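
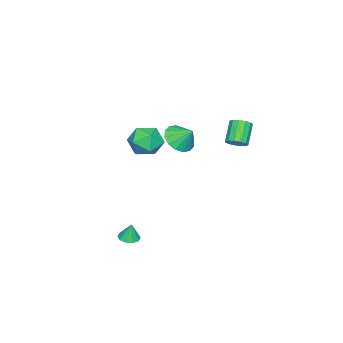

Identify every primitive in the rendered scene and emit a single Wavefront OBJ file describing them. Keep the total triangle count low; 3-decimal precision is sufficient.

v 3.664 0.482 -3.752
v 4.257 0.618 -3.794
v 3.696 0.658 -2.708
v 4.061 0.937 -3.841
v 3.713 1.082 -3.855
v 3.346 0.998 -3.829
v 3.101 0.717 -3.774
v 3.07 0.347 -3.711
v 3.266 0.028 -3.664
v 3.614 -0.117 -3.65
v 3.981 -0.033 -3.676
v 4.226 0.248 -3.731
v -0.232 0.46 1.556
v 0.431 0.007 2.314
v -0.331 -1.107 0.706
v 0.332 -1.56 1.464
v -0.694 -1.255 1.738
v -0.632 -0.287 2.263
v 0.732 -0.813 0.757
v 0.794 0.155 1.282
v 1.026 -0.78 1.82
v 0.145 -1.053 2.427
v -0.045 -0.047 0.593
v -0.926 -0.32 1.2
v 0.6 1.82 2.62
v 1.571 1.694 2.654
v 0.68 2.66 3.46
v 1.497 2.053 2.302
v 1.183 2.349 2.036
v 0.712 2.503 1.927
v 0.212 2.475 2.003
v -0.185 2.271 2.245
v -0.371 1.946 2.587
v -0.297 1.588 2.938
v 0.017 1.292 3.204
v 0.488 1.137 3.314
v 0.988 1.166 3.238
v 1.385 1.37 2.996
v -3.289 3.234 0.703
v -2.83 3.328 1.153
v -3.832 3.08 2.227
v -4.291 2.986 1.777
v -2.98 3.656 1.089
v -3.982 3.408 2.163
v -3.228 3.85 0.902
v -4.23 3.602 1.976
v -3.496 3.848 0.652
v -4.498 3.6 1.726
v -3.698 3.651 0.418
v -4.7 3.404 1.492
v -3.77 3.322 0.275
v -4.772 3.074 1.349
v -3.689 2.965 0.267
v -4.692 2.717 1.342
v -3.482 2.693 0.398
v -4.484 2.445 1.473
v -3.213 2.593 0.626
v -4.215 2.345 1.7
v -2.968 2.696 0.878
v -3.97 2.448 1.952
v -2.825 2.97 1.074
v -3.827 2.722 2.149
f 2 1 4
f 2 4 3
f 4 1 5
f 4 5 3
f 5 1 6
f 5 6 3
f 6 1 7
f 6 7 3
f 7 1 8
f 7 8 3
f 8 1 9
f 8 9 3
f 9 1 10
f 9 10 3
f 10 1 11
f 10 11 3
f 11 1 12
f 11 12 3
f 12 1 2
f 12 2 3
f 13 24 18
f 13 18 14
f 13 14 20
f 13 20 23
f 13 23 24
f 14 18 22
f 18 24 17
f 24 23 15
f 23 20 19
f 20 14 21
f 16 22 17
f 16 17 15
f 16 15 19
f 16 19 21
f 16 21 22
f 17 22 18
f 15 17 24
f 19 15 23
f 21 19 20
f 22 21 14
f 26 25 28
f 26 28 27
f 28 25 29
f 28 29 27
f 29 25 30
f 29 30 27
f 30 25 31
f 30 31 27
f 31 25 32
f 31 32 27
f 32 25 33
f 32 33 27
f 33 25 34
f 33 34 27
f 34 25 35
f 34 35 27
f 35 25 36
f 35 36 27
f 36 25 37
f 36 37 27
f 37 25 38
f 37 38 27
f 38 25 26
f 38 26 27
f 40 39 43
f 40 43 41
f 41 43 44
f 41 44 42
f 43 39 45
f 43 45 44
f 44 45 46
f 44 46 42
f 45 39 47
f 45 47 46
f 46 47 48
f 46 48 42
f 47 39 49
f 47 49 48
f 48 49 50
f 48 50 42
f 49 39 51
f 49 51 50
f 50 51 52
f 50 52 42
f 51 39 53
f 51 53 52
f 52 53 54
f 52 54 42
f 53 39 55
f 53 55 54
f 54 55 56
f 54 56 42
f 55 39 57
f 55 57 56
f 56 57 58
f 56 58 42
f 57 39 59
f 57 59 58
f 58 59 60
f 58 60 42
f 59 39 61
f 59 61 60
f 60 61 62
f 60 62 42
f 61 39 40
f 61 40 62
f 62 40 41
f 62 41 42



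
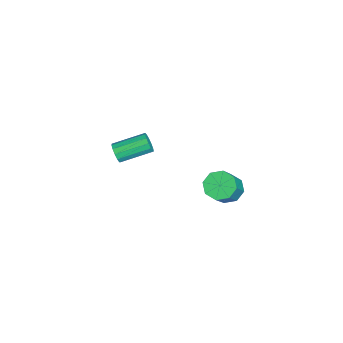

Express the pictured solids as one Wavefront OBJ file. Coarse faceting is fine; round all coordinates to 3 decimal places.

v 2.5 1.21 1.795
v 3.028 1.596 1.449
v 4.389 1.195 3.078
v 3.86 0.81 3.425
v 2.714 1.919 1.791
v 4.074 1.518 3.421
v 2.274 1.827 2.136
v 3.634 1.426 3.765
v 1.966 1.374 2.281
v 3.326 0.973 3.91
v 1.971 0.825 2.142
v 3.332 0.424 3.771
v 2.286 0.502 1.799
v 3.646 0.101 3.429
v 2.726 0.594 1.455
v 4.086 0.193 3.084
v 3.034 1.047 1.31
v 4.394 0.646 2.939
v -2.166 -3.654 -0.215
v -1.909 -3.459 -0.648
v -2.177 -1.93 -0.118
v -2.434 -2.126 0.315
v -2.202 -3.483 -0.726
v -2.47 -1.955 -0.196
v -2.484 -3.562 -0.642
v -2.752 -2.033 -0.111
v -2.664 -3.67 -0.422
v -2.933 -2.141 0.108
v -2.687 -3.773 -0.137
v -2.955 -2.244 0.394
v -2.544 -3.838 0.124
v -2.812 -2.31 0.654
v -2.281 -3.845 0.277
v -2.549 -2.317 0.807
v -1.982 -3.791 0.273
v -2.25 -2.263 0.804
v -1.741 -3.694 0.115
v -2.009 -2.166 0.646
v -1.635 -3.584 -0.148
v -1.903 -2.056 0.382
v -1.697 -3.497 -0.433
v -1.966 -1.968 0.098
f 2 1 5
f 2 5 3
f 3 5 6
f 3 6 4
f 5 1 7
f 5 7 6
f 6 7 8
f 6 8 4
f 7 1 9
f 7 9 8
f 8 9 10
f 8 10 4
f 9 1 11
f 9 11 10
f 10 11 12
f 10 12 4
f 11 1 13
f 11 13 12
f 12 13 14
f 12 14 4
f 13 1 15
f 13 15 14
f 14 15 16
f 14 16 4
f 15 1 17
f 15 17 16
f 16 17 18
f 16 18 4
f 17 1 2
f 17 2 18
f 18 2 3
f 18 3 4
f 20 19 23
f 20 23 21
f 21 23 24
f 21 24 22
f 23 19 25
f 23 25 24
f 24 25 26
f 24 26 22
f 25 19 27
f 25 27 26
f 26 27 28
f 26 28 22
f 27 19 29
f 27 29 28
f 28 29 30
f 28 30 22
f 29 19 31
f 29 31 30
f 30 31 32
f 30 32 22
f 31 19 33
f 31 33 32
f 32 33 34
f 32 34 22
f 33 19 35
f 33 35 34
f 34 35 36
f 34 36 22
f 35 19 37
f 35 37 36
f 36 37 38
f 36 38 22
f 37 19 39
f 37 39 38
f 38 39 40
f 38 40 22
f 39 19 41
f 39 41 40
f 40 41 42
f 40 42 22
f 41 19 20
f 41 20 42
f 42 20 21
f 42 21 22



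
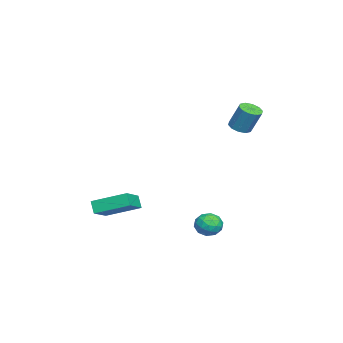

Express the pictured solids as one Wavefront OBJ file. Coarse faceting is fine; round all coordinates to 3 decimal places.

v -1.882 1.943 -2.797
v -1.14 2.131 -2.987
v -1.62 0.709 -2.993
v -0.878 0.897 -3.183
v -1.127 0.978 -2.439
v -1.289 1.74 -2.318
v -1.471 1.1 -3.662
v -1.633 1.862 -3.541
v -0.886 1.61 -3.521
v -0.674 1.534 -2.766
v -2.086 1.306 -3.214
v -1.874 1.23 -2.459
v -1.534 2.145 -2.875
v -1.226 0.695 -3.105
v -1.372 0.743 -2.668
v -0.936 0.853 -2.78
v -1.622 1.916 -2.482
v -1.186 2.026 -2.593
v -1.178 1.349 -2.271
v -1.574 0.814 -3.387
v -1.138 0.924 -3.498
v -1.824 1.987 -3.2
v -1.388 2.097 -3.312
v -1.582 1.491 -3.709
v -0.949 1.949 -3.3
v -0.794 1.224 -3.416
v -1.143 1.343 -3.697
v -1.238 1.791 -3.626
v -0.824 1.905 -2.856
v -0.67 1.18 -2.972
v -0.816 1.228 -2.534
v -0.911 1.676 -2.463
v -0.674 1.599 -3.17
v -2.09 1.66 -3.008
v -1.936 0.935 -3.124
v -1.849 1.164 -3.517
v -1.944 1.612 -3.446
v -1.966 1.616 -2.564
v -1.811 0.891 -2.68
v -1.522 1.049 -2.354
v -1.617 1.497 -2.283
v -2.086 1.241 -2.81
v -3.564 2.662 3.14
v -2.928 2.672 3.009
v -2.659 3.269 4.37
v -3.296 3.258 4.5
v -3.085 3.021 2.887
v -2.817 3.618 4.248
v -3.426 3.233 2.862
v -3.157 3.83 4.223
v -3.819 3.226 2.942
v -3.551 3.823 4.303
v -4.115 3.004 3.098
v -3.847 3.601 4.459
v -4.201 2.651 3.27
v -3.932 3.248 4.631
v -4.043 2.302 3.392
v -3.775 2.899 4.753
v -3.703 2.09 3.417
v -3.434 2.687 4.778
v -3.309 2.097 3.337
v -3.041 2.694 4.698
v -3.013 2.319 3.181
v -2.745 2.916 4.542
v -2.933 -4.372 -2.516
v -1.562 -4.688 -1.842
v -2.852 -2.478 -1.791
v -1.481 -2.794 -1.117
v -2.539 -4.126 -3.203
v -1.168 -4.442 -2.529
v -2.458 -2.232 -2.478
v -1.087 -2.548 -1.804
f 1 38 17
f 38 12 41
f 17 41 6
f 38 41 17
f 1 17 13
f 17 6 18
f 13 18 2
f 17 18 13
f 1 13 22
f 13 2 23
f 22 23 8
f 13 23 22
f 1 22 34
f 22 8 37
f 34 37 11
f 22 37 34
f 1 34 38
f 34 11 42
f 38 42 12
f 34 42 38
f 2 18 29
f 18 6 32
f 29 32 10
f 18 32 29
f 6 41 19
f 41 12 40
f 19 40 5
f 41 40 19
f 12 42 39
f 42 11 35
f 39 35 3
f 42 35 39
f 11 37 36
f 37 8 24
f 36 24 7
f 37 24 36
f 8 23 28
f 23 2 25
f 28 25 9
f 23 25 28
f 4 30 16
f 30 10 31
f 16 31 5
f 30 31 16
f 4 16 14
f 16 5 15
f 14 15 3
f 16 15 14
f 4 14 21
f 14 3 20
f 21 20 7
f 14 20 21
f 4 21 26
f 21 7 27
f 26 27 9
f 21 27 26
f 4 26 30
f 26 9 33
f 30 33 10
f 26 33 30
f 5 31 19
f 31 10 32
f 19 32 6
f 31 32 19
f 3 15 39
f 15 5 40
f 39 40 12
f 15 40 39
f 7 20 36
f 20 3 35
f 36 35 11
f 20 35 36
f 9 27 28
f 27 7 24
f 28 24 8
f 27 24 28
f 10 33 29
f 33 9 25
f 29 25 2
f 33 25 29
f 44 43 47
f 44 47 45
f 45 47 48
f 45 48 46
f 47 43 49
f 47 49 48
f 48 49 50
f 48 50 46
f 49 43 51
f 49 51 50
f 50 51 52
f 50 52 46
f 51 43 53
f 51 53 52
f 52 53 54
f 52 54 46
f 53 43 55
f 53 55 54
f 54 55 56
f 54 56 46
f 55 43 57
f 55 57 56
f 56 57 58
f 56 58 46
f 57 43 59
f 57 59 58
f 58 59 60
f 58 60 46
f 59 43 61
f 59 61 60
f 60 61 62
f 60 62 46
f 61 43 63
f 61 63 62
f 62 63 64
f 62 64 46
f 63 43 44
f 63 44 64
f 64 44 45
f 64 45 46
f 66 68 65
f 69 66 65
f 65 68 67
f 67 69 65
f 66 72 68
f 70 66 69
f 70 72 66
f 68 72 67
f 71 69 67
f 67 72 71
f 71 70 69
f 72 70 71



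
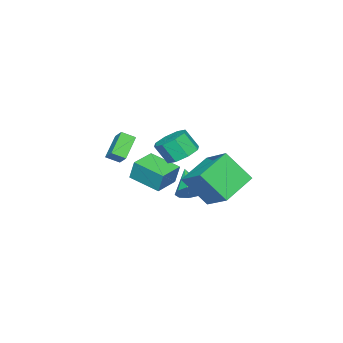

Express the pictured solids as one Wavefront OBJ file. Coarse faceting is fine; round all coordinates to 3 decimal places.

v 2.179 1.587 1.525
v 2.922 1.091 1.098
v 3.083 0.377 2.208
v 2.341 0.873 2.635
v 3.16 1.711 1.462
v 3.321 0.997 2.573
v 2.823 2.259 1.864
v 2.984 1.545 2.974
v 2.109 2.413 2.066
v 2.271 1.699 3.177
v 1.437 2.083 1.952
v 1.598 1.369 3.062
v 1.199 1.463 1.587
v 1.36 0.749 2.698
v 1.536 0.915 1.186
v 1.697 0.201 2.296
v 2.249 0.761 0.983
v 2.411 0.047 2.094
v 1.556 -1.019 -0.399
v 1.611 -0.691 0.816
v 1.673 0.8 -0.896
v 1.728 1.129 0.319
v 3.092 -1.129 -0.439
v 3.147 -0.8 0.776
v 3.209 0.691 -0.936
v 3.264 1.019 0.279
v 0.263 0.964 -2.304
v 0.973 0.566 -1.971
v -0.783 -0.024 -1.256
v 0.839 1.054 -1.645
v 0.435 1.5 -1.628
v -0.049 1.695 -1.927
v -0.388 1.548 -2.402
v -0.422 1.128 -2.832
v -0.136 0.631 -3.015
v 0.337 0.29 -2.865
v 0.775 0.264 -2.453
v 1.275 -2.842 -0.563
v 1.674 -3.511 -0.154
v -0.02 -2.998 0.448
v 0.379 -3.667 0.857
v 1.701 -2.193 0.083
v 2.1 -2.862 0.492
v 0.406 -2.349 1.094
v 0.805 -3.018 1.503
v 0.948 2.281 0.931
v 1.659 3.8 1.965
v 0.533 3.609 -0.735
v 1.244 5.127 0.299
v 2.956 1.893 0.121
v 3.667 3.411 1.155
v 2.541 3.22 -1.545
v 3.252 4.739 -0.511
f 2 1 5
f 2 5 3
f 3 5 6
f 3 6 4
f 5 1 7
f 5 7 6
f 6 7 8
f 6 8 4
f 7 1 9
f 7 9 8
f 8 9 10
f 8 10 4
f 9 1 11
f 9 11 10
f 10 11 12
f 10 12 4
f 11 1 13
f 11 13 12
f 12 13 14
f 12 14 4
f 13 1 15
f 13 15 14
f 14 15 16
f 14 16 4
f 15 1 17
f 15 17 16
f 16 17 18
f 16 18 4
f 17 1 2
f 17 2 18
f 18 2 3
f 18 3 4
f 20 22 19
f 23 20 19
f 19 22 21
f 21 23 19
f 20 26 22
f 24 20 23
f 24 26 20
f 22 26 21
f 25 23 21
f 21 26 25
f 25 24 23
f 26 24 25
f 28 27 30
f 28 30 29
f 30 27 31
f 30 31 29
f 31 27 32
f 31 32 29
f 32 27 33
f 32 33 29
f 33 27 34
f 33 34 29
f 34 27 35
f 34 35 29
f 35 27 36
f 35 36 29
f 36 27 37
f 36 37 29
f 37 27 28
f 37 28 29
f 39 41 38
f 42 39 38
f 38 41 40
f 40 42 38
f 39 45 41
f 43 39 42
f 43 45 39
f 41 45 40
f 44 42 40
f 40 45 44
f 44 43 42
f 45 43 44
f 47 49 46
f 50 47 46
f 46 49 48
f 48 50 46
f 47 53 49
f 51 47 50
f 51 53 47
f 49 53 48
f 52 50 48
f 48 53 52
f 52 51 50
f 53 51 52



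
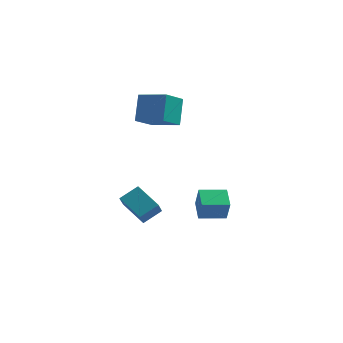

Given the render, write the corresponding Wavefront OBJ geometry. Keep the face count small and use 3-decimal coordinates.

v 0.161 -2.781 -3.155
v 0.231 -3.803 -2.046
v -1.404 -1.869 -2.217
v -1.334 -2.891 -1.108
v 1.114 -1.909 -2.412
v 1.184 -2.931 -1.303
v -0.451 -0.997 -1.474
v -0.381 -2.019 -0.365
v -1.041 3.543 2.282
v -1.711 1.959 3.341
v -1.165 4.772 4.041
v -1.835 3.188 5.101
v 0.955 3.032 2.779
v 0.285 1.448 3.839
v 0.831 4.261 4.539
v 0.161 2.677 5.598
v 2.574 1.556 -4.817
v 2.917 1.084 -3.263
v 2.012 2.961 -4.267
v 2.355 2.489 -2.713
v 4.265 2.291 -4.967
v 4.608 1.819 -3.413
v 3.703 3.696 -4.417
v 4.046 3.224 -2.863
f 2 4 1
f 5 2 1
f 1 4 3
f 3 5 1
f 2 8 4
f 6 2 5
f 6 8 2
f 4 8 3
f 7 5 3
f 3 8 7
f 7 6 5
f 8 6 7
f 10 12 9
f 13 10 9
f 9 12 11
f 11 13 9
f 10 16 12
f 14 10 13
f 14 16 10
f 12 16 11
f 15 13 11
f 11 16 15
f 15 14 13
f 16 14 15
f 18 20 17
f 21 18 17
f 17 20 19
f 19 21 17
f 18 24 20
f 22 18 21
f 22 24 18
f 20 24 19
f 23 21 19
f 19 24 23
f 23 22 21
f 24 22 23



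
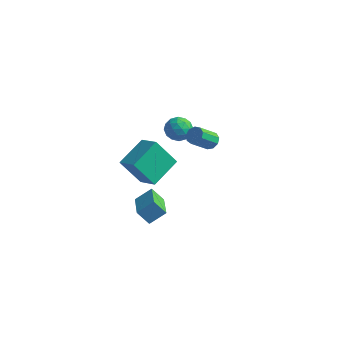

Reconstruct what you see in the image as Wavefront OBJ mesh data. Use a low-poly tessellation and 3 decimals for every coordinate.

v -1.772 -2.241 -4.183
v -1.167 -1.548 -3.493
v -1.152 -2 -4.969
v -0.547 -1.307 -4.28
v -0.613 -3.713 -3.72
v -0.008 -3.02 -3.031
v 0.007 -3.472 -4.507
v 0.612 -2.779 -3.817
v -0.867 -3.585 -0.045
v -0.675 -1.815 0.726
v -2.034 -3.211 -0.612
v -1.841 -1.441 0.158
v 0.061 -3.019 -1.578
v 0.254 -1.249 -0.808
v -1.105 -2.645 -2.146
v -0.913 -0.875 -1.375
v 0.149 -0.151 1.524
v 0.644 -0.573 2.006
v -0.384 -1.267 1.094
v 0.111 -1.689 1.576
v -0.479 -1.238 1.897
v -0.15 -0.548 2.163
v 0.41 -1.292 0.937
v 0.739 -0.602 1.203
v 0.805 -1.278 1.643
v 0.256 -1.244 2.237
v 0.004 -0.596 0.863
v -0.545 -0.562 1.457
v 0.443 -0.264 1.803
v -0.183 -1.576 1.297
v -0.53 -1.311 1.486
v -0.239 -1.559 1.769
v -0.023 -0.249 1.895
v 0.268 -0.497 2.178
v -0.393 -0.888 2.115
v -0.008 -1.343 0.922
v 0.283 -1.591 1.205
v 0.499 -0.281 1.331
v 0.79 -0.529 1.614
v 0.653 -0.952 0.985
v 0.829 -0.926 1.873
v 0.516 -1.583 1.62
v 0.691 -1.349 1.244
v 0.885 -0.944 1.401
v 0.506 -0.907 2.222
v 0.193 -1.563 1.969
v -0.154 -1.298 2.158
v 0.039 -0.892 2.314
v 0.601 -1.321 2.009
v 0.067 -0.277 1.131
v -0.246 -0.933 0.878
v 0.221 -0.948 0.786
v 0.414 -0.542 0.942
v -0.256 -0.257 1.48
v -0.569 -0.914 1.227
v -0.625 -0.896 1.699
v -0.431 -0.491 1.856
v -0.341 -0.519 1.091
v 2.823 -2.011 2.474
v 3.246 -1.885 2.801
v 2.861 -2.803 3.653
v 2.437 -2.929 3.326
v 2.947 -1.676 2.891
v 2.562 -2.593 3.744
v 2.59 -1.623 2.787
v 2.205 -2.541 3.639
v 2.341 -1.752 2.535
v 1.956 -2.67 3.387
v 2.318 -2.003 2.255
v 1.933 -2.92 3.108
v 2.531 -2.257 2.078
v 2.146 -3.174 2.93
v 2.88 -2.396 2.085
v 2.495 -3.314 2.938
v 3.202 -2.356 2.275
v 2.817 -3.273 3.127
v 3.347 -2.154 2.558
v 2.962 -3.071 3.41
f 2 4 1
f 5 2 1
f 1 4 3
f 3 5 1
f 2 8 4
f 6 2 5
f 6 8 2
f 4 8 3
f 7 5 3
f 3 8 7
f 7 6 5
f 8 6 7
f 10 12 9
f 13 10 9
f 9 12 11
f 11 13 9
f 10 16 12
f 14 10 13
f 14 16 10
f 12 16 11
f 15 13 11
f 11 16 15
f 15 14 13
f 16 14 15
f 17 54 33
f 54 28 57
f 33 57 22
f 54 57 33
f 17 33 29
f 33 22 34
f 29 34 18
f 33 34 29
f 17 29 38
f 29 18 39
f 38 39 24
f 29 39 38
f 17 38 50
f 38 24 53
f 50 53 27
f 38 53 50
f 17 50 54
f 50 27 58
f 54 58 28
f 50 58 54
f 18 34 45
f 34 22 48
f 45 48 26
f 34 48 45
f 22 57 35
f 57 28 56
f 35 56 21
f 57 56 35
f 28 58 55
f 58 27 51
f 55 51 19
f 58 51 55
f 27 53 52
f 53 24 40
f 52 40 23
f 53 40 52
f 24 39 44
f 39 18 41
f 44 41 25
f 39 41 44
f 20 46 32
f 46 26 47
f 32 47 21
f 46 47 32
f 20 32 30
f 32 21 31
f 30 31 19
f 32 31 30
f 20 30 37
f 30 19 36
f 37 36 23
f 30 36 37
f 20 37 42
f 37 23 43
f 42 43 25
f 37 43 42
f 20 42 46
f 42 25 49
f 46 49 26
f 42 49 46
f 21 47 35
f 47 26 48
f 35 48 22
f 47 48 35
f 19 31 55
f 31 21 56
f 55 56 28
f 31 56 55
f 23 36 52
f 36 19 51
f 52 51 27
f 36 51 52
f 25 43 44
f 43 23 40
f 44 40 24
f 43 40 44
f 26 49 45
f 49 25 41
f 45 41 18
f 49 41 45
f 60 59 63
f 60 63 61
f 61 63 64
f 61 64 62
f 63 59 65
f 63 65 64
f 64 65 66
f 64 66 62
f 65 59 67
f 65 67 66
f 66 67 68
f 66 68 62
f 67 59 69
f 67 69 68
f 68 69 70
f 68 70 62
f 69 59 71
f 69 71 70
f 70 71 72
f 70 72 62
f 71 59 73
f 71 73 72
f 72 73 74
f 72 74 62
f 73 59 75
f 73 75 74
f 74 75 76
f 74 76 62
f 75 59 77
f 75 77 76
f 76 77 78
f 76 78 62
f 77 59 60
f 77 60 78
f 78 60 61
f 78 61 62



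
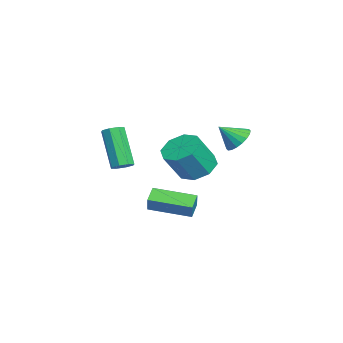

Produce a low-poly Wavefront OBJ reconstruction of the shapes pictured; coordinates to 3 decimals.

v 1.19 2.846 0.846
v 1.508 2.378 0.31
v 1.27 1.954 1.674
v 1.785 2.533 0.451
v 1.944 2.75 0.67
v 1.954 2.986 0.924
v 1.812 3.195 1.163
v 1.548 3.335 1.339
v 1.212 3.378 1.417
v 0.873 3.315 1.382
v 0.596 3.16 1.242
v 0.437 2.943 1.022
v 0.427 2.707 0.768
v 0.568 2.498 0.53
v 0.833 2.358 0.354
v 1.169 2.315 0.275
v -1.576 0.48 -1.81
v -0.623 0.407 -1.518
v -1.844 0.84 -0.85
v -0.785 1.092 -1.819
v -1.411 1.418 -2.116
v -2.134 1.195 -2.233
v -2.53 0.553 -2.103
v -2.367 -0.132 -1.801
v -1.741 -0.458 -1.505
v -1.019 -0.234 -1.387
v 1.341 -1.221 -3.434
v 0.586 -0.993 -2.999
v 1.782 0.781 -3.719
v 1.028 1.01 -3.285
v 1.792 -1.21 -2.655
v 1.038 -0.981 -2.221
v 2.234 0.793 -2.941
v 1.479 1.021 -2.506
v 3.538 1.01 0.118
v 4.371 1.499 0.036
v 4.956 0.739 1.44
v 4.122 0.25 1.522
v 3.867 1.863 0.442
v 4.452 1.103 1.846
v 3.17 1.726 0.659
v 3.755 0.967 2.063
v 2.688 1.17 0.559
v 3.273 0.411 1.963
v 2.704 0.521 0.2
v 3.289 -0.239 1.604
v 3.208 0.157 -0.206
v 3.793 -0.603 1.198
v 3.905 0.293 -0.423
v 4.49 -0.466 0.981
v 4.387 0.849 -0.323
v 4.972 0.09 1.081
v 2.638 -2.271 -0.22
v 3.104 -2.403 0.02
v 2.027 -2.86 1.86
v 1.562 -2.729 1.62
v 3.011 -2.003 0.065
v 1.934 -2.46 1.904
v 2.699 -1.76 -0.057
v 1.623 -2.217 1.783
v 2.352 -1.817 -0.274
v 1.276 -2.274 1.565
v 2.173 -2.14 -0.46
v 1.096 -2.597 1.38
v 2.266 -2.54 -0.504
v 1.189 -2.997 1.335
v 2.577 -2.783 -0.383
v 1.501 -3.24 1.457
v 2.924 -2.726 -0.165
v 1.848 -3.183 1.674
f 2 1 4
f 2 4 3
f 4 1 5
f 4 5 3
f 5 1 6
f 5 6 3
f 6 1 7
f 6 7 3
f 7 1 8
f 7 8 3
f 8 1 9
f 8 9 3
f 9 1 10
f 9 10 3
f 10 1 11
f 10 11 3
f 11 1 12
f 11 12 3
f 12 1 13
f 12 13 3
f 13 1 14
f 13 14 3
f 14 1 15
f 14 15 3
f 15 1 16
f 15 16 3
f 16 1 2
f 16 2 3
f 18 17 20
f 18 20 19
f 20 17 21
f 20 21 19
f 21 17 22
f 21 22 19
f 22 17 23
f 22 23 19
f 23 17 24
f 23 24 19
f 24 17 25
f 24 25 19
f 25 17 26
f 25 26 19
f 26 17 18
f 26 18 19
f 28 30 27
f 31 28 27
f 27 30 29
f 29 31 27
f 28 34 30
f 32 28 31
f 32 34 28
f 30 34 29
f 33 31 29
f 29 34 33
f 33 32 31
f 34 32 33
f 36 35 39
f 36 39 37
f 37 39 40
f 37 40 38
f 39 35 41
f 39 41 40
f 40 41 42
f 40 42 38
f 41 35 43
f 41 43 42
f 42 43 44
f 42 44 38
f 43 35 45
f 43 45 44
f 44 45 46
f 44 46 38
f 45 35 47
f 45 47 46
f 46 47 48
f 46 48 38
f 47 35 49
f 47 49 48
f 48 49 50
f 48 50 38
f 49 35 51
f 49 51 50
f 50 51 52
f 50 52 38
f 51 35 36
f 51 36 52
f 52 36 37
f 52 37 38
f 54 53 57
f 54 57 55
f 55 57 58
f 55 58 56
f 57 53 59
f 57 59 58
f 58 59 60
f 58 60 56
f 59 53 61
f 59 61 60
f 60 61 62
f 60 62 56
f 61 53 63
f 61 63 62
f 62 63 64
f 62 64 56
f 63 53 65
f 63 65 64
f 64 65 66
f 64 66 56
f 65 53 67
f 65 67 66
f 66 67 68
f 66 68 56
f 67 53 69
f 67 69 68
f 68 69 70
f 68 70 56
f 69 53 54
f 69 54 70
f 70 54 55
f 70 55 56



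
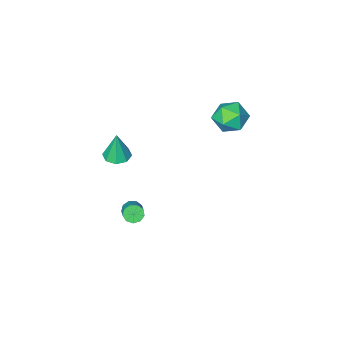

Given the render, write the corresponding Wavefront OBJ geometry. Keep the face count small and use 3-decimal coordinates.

v 2.815 1.363 -3.692
v 2.996 1.614 -4.147
v 3.406 2.448 -3.523
v 3.225 2.197 -3.068
v 2.646 1.727 -4.068
v 3.056 2.561 -3.444
v 2.375 1.67 -3.814
v 2.785 2.504 -3.189
v 2.31 1.469 -3.502
v 2.72 2.304 -2.878
v 2.481 1.218 -3.28
v 2.891 2.053 -2.655
v 2.808 1.035 -3.25
v 3.218 1.87 -2.626
v 3.139 1.006 -3.427
v 3.549 1.84 -2.803
v 3.318 1.143 -3.729
v 3.728 1.977 -3.104
v 3.261 1.383 -4.013
v 3.672 2.217 -3.388
v 3.77 1.66 1.636
v 4.48 1.78 1.614
v 3.81 1.72 3.264
v 4.187 2.247 1.604
v 3.65 2.37 1.613
v 3.183 2.077 1.635
v 3.061 1.541 1.657
v 3.353 1.074 1.667
v 3.891 0.951 1.659
v 4.357 1.243 1.637
v -2.082 3.502 2.425
v -1.657 4.238 2.949
v -1.663 2.442 3.571
v -1.238 3.178 4.095
v -2.231 3.147 3.994
v -2.49 3.802 3.286
v -0.83 2.878 3.234
v -1.089 3.533 2.526
v -0.883 3.852 3.449
v -1.748 4.018 3.919
v -1.572 2.662 2.601
v -2.437 2.828 3.071
f 2 1 5
f 2 5 3
f 3 5 6
f 3 6 4
f 5 1 7
f 5 7 6
f 6 7 8
f 6 8 4
f 7 1 9
f 7 9 8
f 8 9 10
f 8 10 4
f 9 1 11
f 9 11 10
f 10 11 12
f 10 12 4
f 11 1 13
f 11 13 12
f 12 13 14
f 12 14 4
f 13 1 15
f 13 15 14
f 14 15 16
f 14 16 4
f 15 1 17
f 15 17 16
f 16 17 18
f 16 18 4
f 17 1 19
f 17 19 18
f 18 19 20
f 18 20 4
f 19 1 2
f 19 2 20
f 20 2 3
f 20 3 4
f 22 21 24
f 22 24 23
f 24 21 25
f 24 25 23
f 25 21 26
f 25 26 23
f 26 21 27
f 26 27 23
f 27 21 28
f 27 28 23
f 28 21 29
f 28 29 23
f 29 21 30
f 29 30 23
f 30 21 22
f 30 22 23
f 31 42 36
f 31 36 32
f 31 32 38
f 31 38 41
f 31 41 42
f 32 36 40
f 36 42 35
f 42 41 33
f 41 38 37
f 38 32 39
f 34 40 35
f 34 35 33
f 34 33 37
f 34 37 39
f 34 39 40
f 35 40 36
f 33 35 42
f 37 33 41
f 39 37 38
f 40 39 32



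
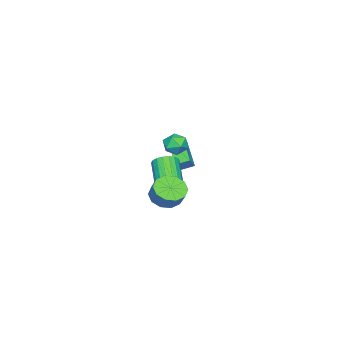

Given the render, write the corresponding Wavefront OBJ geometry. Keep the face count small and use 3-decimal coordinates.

v -0.377 2.309 1.668
v 0.135 2.659 2.172
v 0.605 1.681 1.108
v 1.117 2.031 1.612
v 0.598 1.487 1.883
v -0.009 1.875 2.229
v 0.749 2.465 1.051
v 0.142 2.853 1.397
v 0.831 2.755 1.791
v 0.737 2.151 2.305
v 0.003 2.189 0.975
v -0.091 1.585 1.489
v 0.367 1.808 -1.964
v 0.636 2.193 -1.328
v -0.759 1.077 -0.061
v -1.027 0.692 -0.696
v 0.372 2.398 -1.438
v -1.022 1.282 -0.171
v 0.107 2.486 -1.652
v -1.287 1.37 -0.385
v -0.106 2.44 -1.928
v -1.5 1.323 -0.661
v -0.225 2.268 -2.211
v -1.62 1.152 -0.944
v -0.228 2.006 -2.444
v -1.622 0.889 -1.177
v -0.112 1.704 -2.583
v -1.507 0.588 -1.316
v 0.099 1.423 -2.599
v -1.296 0.307 -1.332
v 0.362 1.218 -2.489
v -1.032 0.102 -1.222
v 0.627 1.13 -2.275
v -0.767 0.014 -1.008
v 0.84 1.177 -1.999
v -0.554 0.06 -0.732
v 0.96 1.348 -1.716
v -0.435 0.232 -0.449
v 0.962 1.611 -1.483
v -0.432 0.494 -0.216
v 0.847 1.912 -1.344
v -0.548 0.796 -0.077
v -3.861 -0.468 -0.968
v -3.338 -0.479 -0.312
v -4.271 0.246 -0.63
v -3.747 0.236 0.026
v -2.533 0.784 -2.006
v -2.009 0.774 -1.35
v -2.942 1.499 -1.668
v -2.419 1.488 -1.012
v 3.661 3.452 -0.483
v 4.533 3.11 -0.641
v 4.892 3.627 0.225
v 4.019 3.968 0.383
v 4.484 3.621 -0.925
v 4.843 4.138 -0.06
v 4.12 4.068 -1.041
v 4.479 4.584 -0.176
v 3.581 4.278 -0.944
v 3.94 4.795 -0.078
v 3.072 4.174 -0.67
v 3.431 4.69 0.195
v 2.788 3.793 -0.325
v 3.147 4.31 0.541
v 2.837 3.282 -0.04
v 3.196 3.799 0.825
v 3.201 2.836 0.076
v 3.56 3.352 0.941
v 3.74 2.625 -0.022
v 4.099 3.142 0.844
v 4.249 2.73 -0.295
v 4.608 3.246 0.57
f 1 12 6
f 1 6 2
f 1 2 8
f 1 8 11
f 1 11 12
f 2 6 10
f 6 12 5
f 12 11 3
f 11 8 7
f 8 2 9
f 4 10 5
f 4 5 3
f 4 3 7
f 4 7 9
f 4 9 10
f 5 10 6
f 3 5 12
f 7 3 11
f 9 7 8
f 10 9 2
f 14 13 17
f 14 17 15
f 15 17 18
f 15 18 16
f 17 13 19
f 17 19 18
f 18 19 20
f 18 20 16
f 19 13 21
f 19 21 20
f 20 21 22
f 20 22 16
f 21 13 23
f 21 23 22
f 22 23 24
f 22 24 16
f 23 13 25
f 23 25 24
f 24 25 26
f 24 26 16
f 25 13 27
f 25 27 26
f 26 27 28
f 26 28 16
f 27 13 29
f 27 29 28
f 28 29 30
f 28 30 16
f 29 13 31
f 29 31 30
f 30 31 32
f 30 32 16
f 31 13 33
f 31 33 32
f 32 33 34
f 32 34 16
f 33 13 35
f 33 35 34
f 34 35 36
f 34 36 16
f 35 13 37
f 35 37 36
f 36 37 38
f 36 38 16
f 37 13 39
f 37 39 38
f 38 39 40
f 38 40 16
f 39 13 41
f 39 41 40
f 40 41 42
f 40 42 16
f 41 13 14
f 41 14 42
f 42 14 15
f 42 15 16
f 44 46 43
f 47 44 43
f 43 46 45
f 45 47 43
f 44 50 46
f 48 44 47
f 48 50 44
f 46 50 45
f 49 47 45
f 45 50 49
f 49 48 47
f 50 48 49
f 52 51 55
f 52 55 53
f 53 55 56
f 53 56 54
f 55 51 57
f 55 57 56
f 56 57 58
f 56 58 54
f 57 51 59
f 57 59 58
f 58 59 60
f 58 60 54
f 59 51 61
f 59 61 60
f 60 61 62
f 60 62 54
f 61 51 63
f 61 63 62
f 62 63 64
f 62 64 54
f 63 51 65
f 63 65 64
f 64 65 66
f 64 66 54
f 65 51 67
f 65 67 66
f 66 67 68
f 66 68 54
f 67 51 69
f 67 69 68
f 68 69 70
f 68 70 54
f 69 51 71
f 69 71 70
f 70 71 72
f 70 72 54
f 71 51 52
f 71 52 72
f 72 52 53
f 72 53 54



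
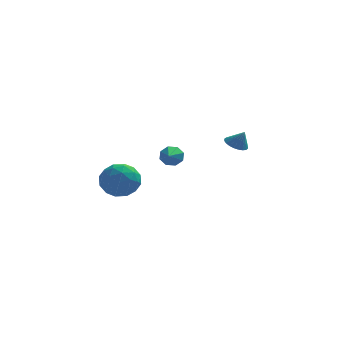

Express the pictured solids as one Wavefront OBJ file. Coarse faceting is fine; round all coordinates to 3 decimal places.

v -2.694 -2.329 -0.591
v -1.83 -2.135 -1.367
v -2.93 -4.085 -1.293
v -2.066 -3.891 -2.069
v -1.816 -3.988 -0.922
v -1.67 -2.903 -0.489
v -3.09 -3.317 -2.171
v -2.944 -2.232 -1.738
v -2.075 -2.746 -2.344
v -1.288 -3.16 -1.572
v -3.472 -3.06 -1.088
v -2.685 -3.474 -0.316
v -2.241 -2.078 -0.917
v -2.519 -4.142 -1.743
v -2.372 -4.199 -1.069
v -1.864 -4.085 -1.525
v -2.147 -2.529 -0.401
v -1.639 -2.415 -0.857
v -1.632 -3.504 -0.596
v -3.121 -3.805 -1.803
v -2.613 -3.691 -2.259
v -2.896 -2.135 -1.135
v -2.388 -2.021 -1.591
v -3.128 -2.716 -2.064
v -1.877 -2.323 -1.948
v -2.016 -3.355 -2.361
v -2.618 -3.018 -2.421
v -2.532 -2.38 -2.166
v -1.415 -2.567 -1.494
v -1.554 -3.598 -1.907
v -1.407 -3.656 -1.233
v -1.321 -3.018 -0.978
v -1.558 -2.925 -2.069
v -3.206 -2.622 -0.753
v -3.345 -3.653 -1.166
v -3.439 -3.202 -1.682
v -3.353 -2.564 -1.427
v -2.744 -2.865 -0.299
v -2.883 -3.897 -0.712
v -2.228 -3.84 -0.494
v -2.142 -3.202 -0.239
v -3.202 -3.295 -0.591
v 3.749 3.871 -1.371
v 4.108 3.283 -1.642
v 4.211 3.709 -0.409
v 4.296 3.495 -1.697
v 4.401 3.764 -1.703
v 4.407 4.049 -1.658
v 4.312 4.307 -1.569
v 4.132 4.498 -1.451
v 3.893 4.594 -1.32
v 3.633 4.58 -1.197
v 3.389 4.458 -1.1
v 3.201 4.246 -1.045
v 3.096 3.977 -1.039
v 3.09 3.692 -1.084
v 3.185 3.434 -1.173
v 3.365 3.243 -1.292
v 3.604 3.147 -1.423
v 3.865 3.161 -1.546
v 0.148 4.558 -2.622
v 0.473 4.77 -2.015
v 0.012 2.982 -1.998
v -0.075 4.826 -1.992
v -0.492 4.725 -2.338
v -0.534 4.526 -2.85
v -0.176 4.346 -3.229
v 0.371 4.289 -3.252
v 0.788 4.39 -2.906
v 0.83 4.589 -2.394
f 1 38 17
f 38 12 41
f 17 41 6
f 38 41 17
f 1 17 13
f 17 6 18
f 13 18 2
f 17 18 13
f 1 13 22
f 13 2 23
f 22 23 8
f 13 23 22
f 1 22 34
f 22 8 37
f 34 37 11
f 22 37 34
f 1 34 38
f 34 11 42
f 38 42 12
f 34 42 38
f 2 18 29
f 18 6 32
f 29 32 10
f 18 32 29
f 6 41 19
f 41 12 40
f 19 40 5
f 41 40 19
f 12 42 39
f 42 11 35
f 39 35 3
f 42 35 39
f 11 37 36
f 37 8 24
f 36 24 7
f 37 24 36
f 8 23 28
f 23 2 25
f 28 25 9
f 23 25 28
f 4 30 16
f 30 10 31
f 16 31 5
f 30 31 16
f 4 16 14
f 16 5 15
f 14 15 3
f 16 15 14
f 4 14 21
f 14 3 20
f 21 20 7
f 14 20 21
f 4 21 26
f 21 7 27
f 26 27 9
f 21 27 26
f 4 26 30
f 26 9 33
f 30 33 10
f 26 33 30
f 5 31 19
f 31 10 32
f 19 32 6
f 31 32 19
f 3 15 39
f 15 5 40
f 39 40 12
f 15 40 39
f 7 20 36
f 20 3 35
f 36 35 11
f 20 35 36
f 9 27 28
f 27 7 24
f 28 24 8
f 27 24 28
f 10 33 29
f 33 9 25
f 29 25 2
f 33 25 29
f 44 43 46
f 44 46 45
f 46 43 47
f 46 47 45
f 47 43 48
f 47 48 45
f 48 43 49
f 48 49 45
f 49 43 50
f 49 50 45
f 50 43 51
f 50 51 45
f 51 43 52
f 51 52 45
f 52 43 53
f 52 53 45
f 53 43 54
f 53 54 45
f 54 43 55
f 54 55 45
f 55 43 56
f 55 56 45
f 56 43 57
f 56 57 45
f 57 43 58
f 57 58 45
f 58 43 59
f 58 59 45
f 59 43 60
f 59 60 45
f 60 43 44
f 60 44 45
f 62 61 64
f 62 64 63
f 64 61 65
f 64 65 63
f 65 61 66
f 65 66 63
f 66 61 67
f 66 67 63
f 67 61 68
f 67 68 63
f 68 61 69
f 68 69 63
f 69 61 70
f 69 70 63
f 70 61 62
f 70 62 63



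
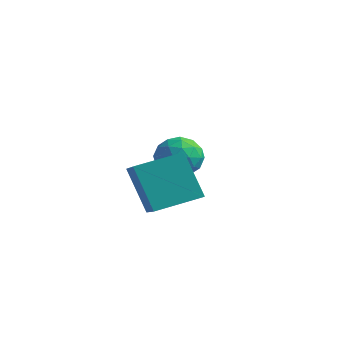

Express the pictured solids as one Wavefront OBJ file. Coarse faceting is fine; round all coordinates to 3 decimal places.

v 0.004 -3.892 1.664
v 1.383 -5.08 2.607
v 1.038 -2.31 2.145
v 2.417 -3.498 3.087
v 1.123 -4.062 -0.187
v 2.502 -5.25 0.755
v 2.157 -2.48 0.293
v 3.536 -3.668 1.236
v -0.956 0.993 0.82
v -0.055 0.58 1.171
v -1.445 -0.54 0.269
v -0.544 -0.953 0.62
v -1.265 -0.609 1.303
v -0.963 0.339 1.643
v -0.537 -0.299 -0.203
v -0.235 0.649 0.137
v 0.204 -0.219 0.538
v -0.246 -0.41 1.469
v -1.254 0.45 -0.029
v -1.704 0.259 0.902
v -0.463 0.921 1.044
v -1.037 -0.881 0.396
v -1.461 -0.679 0.797
v -0.932 -0.922 1.003
v -0.996 0.78 1.322
v -0.467 0.537 1.528
v -1.178 -0.162 1.605
v -1.033 -0.497 -0.088
v -0.504 -0.74 0.118
v -0.568 0.962 0.437
v -0.039 0.719 0.643
v -0.322 0.202 -0.165
v 0.219 0.209 0.878
v -0.068 -0.692 0.554
v -0.064 -0.308 0.07
v 0.113 0.249 0.271
v -0.045 0.096 1.425
v -0.333 -0.805 1.101
v -0.757 -0.602 1.503
v -0.579 -0.045 1.703
v 0.107 -0.373 1.053
v -1.167 0.845 0.339
v -1.455 -0.056 0.015
v -0.921 0.085 -0.263
v -0.743 0.642 -0.063
v -1.432 0.732 0.886
v -1.719 -0.169 0.562
v -1.613 -0.209 1.169
v -1.436 0.348 1.37
v -1.607 0.413 0.387
f 2 4 1
f 5 2 1
f 1 4 3
f 3 5 1
f 2 8 4
f 6 2 5
f 6 8 2
f 4 8 3
f 7 5 3
f 3 8 7
f 7 6 5
f 8 6 7
f 9 46 25
f 46 20 49
f 25 49 14
f 46 49 25
f 9 25 21
f 25 14 26
f 21 26 10
f 25 26 21
f 9 21 30
f 21 10 31
f 30 31 16
f 21 31 30
f 9 30 42
f 30 16 45
f 42 45 19
f 30 45 42
f 9 42 46
f 42 19 50
f 46 50 20
f 42 50 46
f 10 26 37
f 26 14 40
f 37 40 18
f 26 40 37
f 14 49 27
f 49 20 48
f 27 48 13
f 49 48 27
f 20 50 47
f 50 19 43
f 47 43 11
f 50 43 47
f 19 45 44
f 45 16 32
f 44 32 15
f 45 32 44
f 16 31 36
f 31 10 33
f 36 33 17
f 31 33 36
f 12 38 24
f 38 18 39
f 24 39 13
f 38 39 24
f 12 24 22
f 24 13 23
f 22 23 11
f 24 23 22
f 12 22 29
f 22 11 28
f 29 28 15
f 22 28 29
f 12 29 34
f 29 15 35
f 34 35 17
f 29 35 34
f 12 34 38
f 34 17 41
f 38 41 18
f 34 41 38
f 13 39 27
f 39 18 40
f 27 40 14
f 39 40 27
f 11 23 47
f 23 13 48
f 47 48 20
f 23 48 47
f 15 28 44
f 28 11 43
f 44 43 19
f 28 43 44
f 17 35 36
f 35 15 32
f 36 32 16
f 35 32 36
f 18 41 37
f 41 17 33
f 37 33 10
f 41 33 37



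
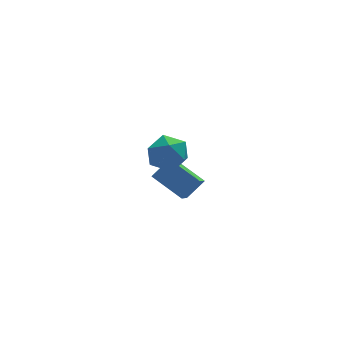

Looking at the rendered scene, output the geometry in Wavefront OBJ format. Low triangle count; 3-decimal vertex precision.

v -0.017 0.983 -3.52
v 0.997 1.146 -2.568
v -1.124 2.452 -2.593
v -0.11 2.614 -1.641
v 0.61 1.986 -4.359
v 1.624 2.148 -3.407
v -0.497 3.454 -3.432
v 0.517 3.617 -2.48
v -2.954 -2.611 3.418
v -2.024 -2.095 3.815
v -1.976 -3.305 2.025
v -1.046 -2.789 2.422
v -1.503 -3.656 2.996
v -2.107 -3.227 3.857
v -1.893 -2.173 1.983
v -2.497 -1.744 2.844
v -1.368 -1.825 2.928
v -1.127 -2.741 3.554
v -2.873 -2.659 2.286
v -2.632 -3.575 2.912
f 2 4 1
f 5 2 1
f 1 4 3
f 3 5 1
f 2 8 4
f 6 2 5
f 6 8 2
f 4 8 3
f 7 5 3
f 3 8 7
f 7 6 5
f 8 6 7
f 9 20 14
f 9 14 10
f 9 10 16
f 9 16 19
f 9 19 20
f 10 14 18
f 14 20 13
f 20 19 11
f 19 16 15
f 16 10 17
f 12 18 13
f 12 13 11
f 12 11 15
f 12 15 17
f 12 17 18
f 13 18 14
f 11 13 20
f 15 11 19
f 17 15 16
f 18 17 10



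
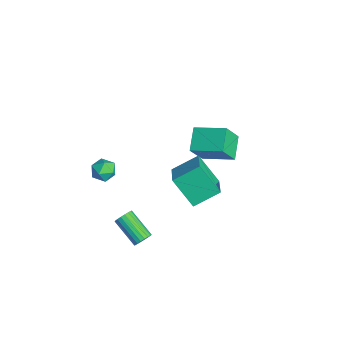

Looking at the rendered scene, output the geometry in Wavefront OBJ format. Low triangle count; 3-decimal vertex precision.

v -2.328 -3.256 1.736
v -1.798 -2.624 1.638
v -1.502 -4.056 1.042
v -0.972 -3.424 0.944
v -1.083 -3.76 1.695
v -1.594 -3.265 2.124
v -1.706 -3.415 0.556
v -2.217 -2.92 0.985
v -1.414 -2.722 0.909
v -1.029 -2.935 1.613
v -2.271 -3.745 1.067
v -1.886 -3.958 1.771
v 0.318 0.116 2.3
v 1.892 -0.351 3.085
v 0.36 1.698 3.158
v 1.934 1.231 3.943
v 1.406 0.989 0.637
v 2.98 0.522 1.422
v 1.448 2.571 1.495
v 3.022 2.104 2.28
v -4.816 3.934 -0.971
v -4.347 2.99 0.658
v -3.62 5.565 -0.37
v -3.151 4.622 1.259
v -3.509 3.258 -1.739
v -3.04 2.315 -0.11
v -2.313 4.89 -1.138
v -1.844 3.946 0.491
v 2.779 -2.366 -1.106
v 2.987 -2.131 -0.606
v 1.468 -2.82 0.346
v 1.261 -3.054 -0.154
v 2.838 -1.938 -0.703
v 1.319 -2.627 0.249
v 2.677 -1.83 -0.881
v 1.159 -2.519 0.071
v 2.537 -1.827 -1.103
v 1.019 -2.516 -0.151
v 2.445 -1.932 -1.325
v 0.926 -2.621 -0.373
v 2.419 -2.122 -1.504
v 0.9 -2.811 -0.553
v 2.464 -2.36 -1.605
v 0.946 -3.049 -0.653
v 2.572 -2.6 -1.606
v 1.053 -3.289 -0.654
v 2.721 -2.793 -1.509
v 1.202 -3.482 -0.557
v 2.881 -2.901 -1.331
v 1.363 -3.59 -0.379
v 3.021 -2.904 -1.109
v 1.503 -3.593 -0.157
v 3.114 -2.799 -0.887
v 1.595 -3.488 0.065
v 3.14 -2.609 -0.707
v 1.621 -3.298 0.244
v 3.094 -2.371 -0.607
v 1.576 -3.06 0.345
f 1 12 6
f 1 6 2
f 1 2 8
f 1 8 11
f 1 11 12
f 2 6 10
f 6 12 5
f 12 11 3
f 11 8 7
f 8 2 9
f 4 10 5
f 4 5 3
f 4 3 7
f 4 7 9
f 4 9 10
f 5 10 6
f 3 5 12
f 7 3 11
f 9 7 8
f 10 9 2
f 14 16 13
f 17 14 13
f 13 16 15
f 15 17 13
f 14 20 16
f 18 14 17
f 18 20 14
f 16 20 15
f 19 17 15
f 15 20 19
f 19 18 17
f 20 18 19
f 22 24 21
f 25 22 21
f 21 24 23
f 23 25 21
f 22 28 24
f 26 22 25
f 26 28 22
f 24 28 23
f 27 25 23
f 23 28 27
f 27 26 25
f 28 26 27
f 30 29 33
f 30 33 31
f 31 33 34
f 31 34 32
f 33 29 35
f 33 35 34
f 34 35 36
f 34 36 32
f 35 29 37
f 35 37 36
f 36 37 38
f 36 38 32
f 37 29 39
f 37 39 38
f 38 39 40
f 38 40 32
f 39 29 41
f 39 41 40
f 40 41 42
f 40 42 32
f 41 29 43
f 41 43 42
f 42 43 44
f 42 44 32
f 43 29 45
f 43 45 44
f 44 45 46
f 44 46 32
f 45 29 47
f 45 47 46
f 46 47 48
f 46 48 32
f 47 29 49
f 47 49 48
f 48 49 50
f 48 50 32
f 49 29 51
f 49 51 50
f 50 51 52
f 50 52 32
f 51 29 53
f 51 53 52
f 52 53 54
f 52 54 32
f 53 29 55
f 53 55 54
f 54 55 56
f 54 56 32
f 55 29 57
f 55 57 56
f 56 57 58
f 56 58 32
f 57 29 30
f 57 30 58
f 58 30 31
f 58 31 32



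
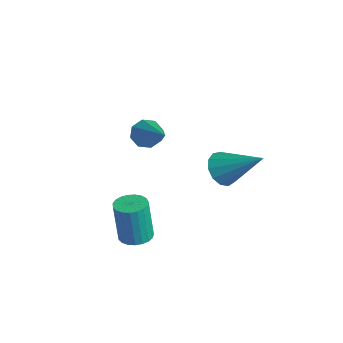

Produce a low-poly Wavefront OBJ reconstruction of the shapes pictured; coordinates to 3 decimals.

v -0.442 1.509 -3.762
v -0.034 0.868 -3.75
v 0.882 2.371 -2.618
v 0.108 1.095 -4.085
v 0.075 1.453 -4.317
v -0.122 1.829 -4.373
v -0.421 2.104 -4.234
v -0.726 2.189 -3.946
v -0.94 2.059 -3.599
v -0.997 1.754 -3.304
v -0.877 1.371 -3.154
v -0.619 1.032 -3.197
v -0.304 0.844 -3.419
v -1.539 -0.929 -1.7
v -1.264 -0.499 -2.051
v 0.179 -1.131 -0.6
v -1.483 -0.312 -1.674
v -1.736 -0.487 -1.312
v -1.873 -0.921 -1.177
v -1.814 -1.36 -1.349
v -1.595 -1.546 -1.726
v -1.343 -1.371 -2.088
v -1.206 -0.937 -2.222
v 0.951 -2.697 -4.74
v 1.556 -2.764 -4.701
v 1.434 -2.89 -3.04
v 0.829 -2.823 -3.08
v 1.53 -2.512 -4.684
v 1.407 -2.638 -3.023
v 1.403 -2.293 -4.676
v 1.281 -2.418 -3.016
v 1.199 -2.143 -4.68
v 1.076 -2.269 -3.019
v 0.951 -2.089 -4.694
v 0.829 -2.215 -3.034
v 0.704 -2.14 -4.716
v 0.581 -2.266 -3.056
v 0.499 -2.288 -4.743
v 0.377 -2.413 -3.082
v 0.373 -2.506 -4.769
v 0.25 -2.632 -3.108
v 0.346 -2.757 -4.79
v 0.224 -2.883 -3.129
v 0.425 -2.998 -4.802
v 0.302 -3.124 -3.141
v 0.594 -3.187 -4.804
v 0.471 -3.313 -3.143
v 0.825 -3.291 -4.795
v 0.702 -3.417 -3.134
v 1.078 -3.293 -4.776
v 0.955 -3.419 -3.115
v 1.309 -3.191 -4.751
v 1.186 -3.317 -3.091
v 1.478 -3.004 -4.725
v 1.356 -3.13 -3.064
f 2 1 4
f 2 4 3
f 4 1 5
f 4 5 3
f 5 1 6
f 5 6 3
f 6 1 7
f 6 7 3
f 7 1 8
f 7 8 3
f 8 1 9
f 8 9 3
f 9 1 10
f 9 10 3
f 10 1 11
f 10 11 3
f 11 1 12
f 11 12 3
f 12 1 13
f 12 13 3
f 13 1 2
f 13 2 3
f 15 14 17
f 15 17 16
f 17 14 18
f 17 18 16
f 18 14 19
f 18 19 16
f 19 14 20
f 19 20 16
f 20 14 21
f 20 21 16
f 21 14 22
f 21 22 16
f 22 14 23
f 22 23 16
f 23 14 15
f 23 15 16
f 25 24 28
f 25 28 26
f 26 28 29
f 26 29 27
f 28 24 30
f 28 30 29
f 29 30 31
f 29 31 27
f 30 24 32
f 30 32 31
f 31 32 33
f 31 33 27
f 32 24 34
f 32 34 33
f 33 34 35
f 33 35 27
f 34 24 36
f 34 36 35
f 35 36 37
f 35 37 27
f 36 24 38
f 36 38 37
f 37 38 39
f 37 39 27
f 38 24 40
f 38 40 39
f 39 40 41
f 39 41 27
f 40 24 42
f 40 42 41
f 41 42 43
f 41 43 27
f 42 24 44
f 42 44 43
f 43 44 45
f 43 45 27
f 44 24 46
f 44 46 45
f 45 46 47
f 45 47 27
f 46 24 48
f 46 48 47
f 47 48 49
f 47 49 27
f 48 24 50
f 48 50 49
f 49 50 51
f 49 51 27
f 50 24 52
f 50 52 51
f 51 52 53
f 51 53 27
f 52 24 54
f 52 54 53
f 53 54 55
f 53 55 27
f 54 24 25
f 54 25 55
f 55 25 26
f 55 26 27



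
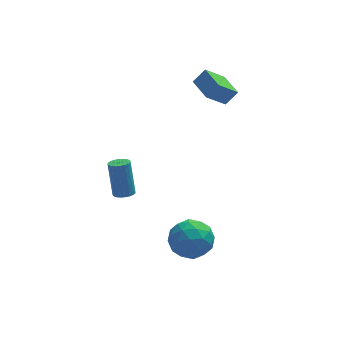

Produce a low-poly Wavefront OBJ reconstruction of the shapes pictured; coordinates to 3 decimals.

v 0.56 -1.419 -2.005
v 1.193 -1.944 -2.92
v -0.393 -3.136 -1.68
v 0.24 -3.661 -2.595
v 0.814 -3.341 -1.555
v 1.403 -2.28 -1.756
v -0.603 -2.8 -2.844
v -0.014 -1.739 -3.045
v 0.474 -2.797 -3.439
v 1.35 -3.132 -2.642
v -0.55 -1.948 -1.958
v 0.326 -2.283 -1.161
v 0.96 -1.531 -2.491
v -0.16 -3.549 -2.109
v 0.177 -3.362 -1.497
v 0.549 -3.67 -2.035
v 1.083 -1.728 -1.807
v 1.455 -2.037 -2.345
v 1.232 -2.858 -1.542
v -0.655 -3.043 -2.255
v -0.283 -3.352 -2.793
v 0.251 -1.41 -2.565
v 0.623 -1.718 -3.103
v -0.432 -2.222 -3.058
v 0.91 -2.341 -3.334
v 0.35 -3.35 -3.143
v -0.146 -2.844 -3.289
v 0.201 -2.22 -3.408
v 1.424 -2.537 -2.866
v 0.864 -3.547 -2.674
v 1.201 -3.359 -2.063
v 1.547 -2.735 -2.181
v 1.002 -3.039 -3.17
v -0.064 -1.533 -1.926
v -0.624 -2.543 -1.734
v -0.747 -2.345 -2.419
v -0.401 -1.721 -2.537
v 0.45 -1.73 -1.457
v -0.11 -2.739 -1.266
v 0.599 -2.86 -1.192
v 0.946 -2.236 -1.311
v -0.202 -2.041 -1.43
v -2.87 -2.238 1.729
v -2.343 -2.401 1.826
v -2.443 -1.666 3.608
v -2.97 -1.502 3.511
v -2.313 -2.187 1.74
v -2.412 -1.452 3.521
v -2.378 -1.982 1.651
v -2.478 -1.247 3.433
v -2.529 -1.821 1.576
v -2.628 -1.086 3.358
v -2.738 -1.732 1.528
v -2.838 -0.997 3.31
v -2.971 -1.73 1.514
v -3.07 -0.995 3.296
v -3.186 -1.817 1.538
v -3.286 -1.081 3.319
v -3.346 -1.976 1.594
v -3.446 -1.24 3.376
v -3.424 -2.18 1.674
v -3.524 -1.445 3.456
v -3.407 -2.394 1.764
v -3.506 -1.659 3.545
v -3.296 -2.581 1.847
v -3.396 -1.846 3.629
v -3.112 -2.709 1.91
v -3.212 -1.974 3.692
v -2.886 -2.755 1.942
v -2.986 -2.02 3.724
v -2.657 -2.712 1.937
v -2.757 -1.977 3.719
v -2.465 -2.587 1.896
v -2.565 -1.852 3.678
v 3.327 3.164 2.996
v 2.233 2.808 4.05
v 2.935 4.64 3.088
v 1.841 4.284 4.141
v 3.999 3.296 3.739
v 2.905 2.94 4.792
v 3.607 4.772 3.83
v 2.513 4.416 4.884
f 1 38 17
f 38 12 41
f 17 41 6
f 38 41 17
f 1 17 13
f 17 6 18
f 13 18 2
f 17 18 13
f 1 13 22
f 13 2 23
f 22 23 8
f 13 23 22
f 1 22 34
f 22 8 37
f 34 37 11
f 22 37 34
f 1 34 38
f 34 11 42
f 38 42 12
f 34 42 38
f 2 18 29
f 18 6 32
f 29 32 10
f 18 32 29
f 6 41 19
f 41 12 40
f 19 40 5
f 41 40 19
f 12 42 39
f 42 11 35
f 39 35 3
f 42 35 39
f 11 37 36
f 37 8 24
f 36 24 7
f 37 24 36
f 8 23 28
f 23 2 25
f 28 25 9
f 23 25 28
f 4 30 16
f 30 10 31
f 16 31 5
f 30 31 16
f 4 16 14
f 16 5 15
f 14 15 3
f 16 15 14
f 4 14 21
f 14 3 20
f 21 20 7
f 14 20 21
f 4 21 26
f 21 7 27
f 26 27 9
f 21 27 26
f 4 26 30
f 26 9 33
f 30 33 10
f 26 33 30
f 5 31 19
f 31 10 32
f 19 32 6
f 31 32 19
f 3 15 39
f 15 5 40
f 39 40 12
f 15 40 39
f 7 20 36
f 20 3 35
f 36 35 11
f 20 35 36
f 9 27 28
f 27 7 24
f 28 24 8
f 27 24 28
f 10 33 29
f 33 9 25
f 29 25 2
f 33 25 29
f 44 43 47
f 44 47 45
f 45 47 48
f 45 48 46
f 47 43 49
f 47 49 48
f 48 49 50
f 48 50 46
f 49 43 51
f 49 51 50
f 50 51 52
f 50 52 46
f 51 43 53
f 51 53 52
f 52 53 54
f 52 54 46
f 53 43 55
f 53 55 54
f 54 55 56
f 54 56 46
f 55 43 57
f 55 57 56
f 56 57 58
f 56 58 46
f 57 43 59
f 57 59 58
f 58 59 60
f 58 60 46
f 59 43 61
f 59 61 60
f 60 61 62
f 60 62 46
f 61 43 63
f 61 63 62
f 62 63 64
f 62 64 46
f 63 43 65
f 63 65 64
f 64 65 66
f 64 66 46
f 65 43 67
f 65 67 66
f 66 67 68
f 66 68 46
f 67 43 69
f 67 69 68
f 68 69 70
f 68 70 46
f 69 43 71
f 69 71 70
f 70 71 72
f 70 72 46
f 71 43 73
f 71 73 72
f 72 73 74
f 72 74 46
f 73 43 44
f 73 44 74
f 74 44 45
f 74 45 46
f 76 78 75
f 79 76 75
f 75 78 77
f 77 79 75
f 76 82 78
f 80 76 79
f 80 82 76
f 78 82 77
f 81 79 77
f 77 82 81
f 81 80 79
f 82 80 81



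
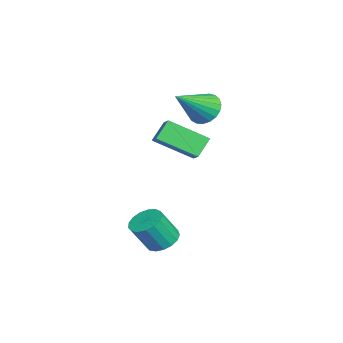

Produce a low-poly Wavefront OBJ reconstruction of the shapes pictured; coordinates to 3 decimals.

v -2.772 0.665 2.917
v -2.167 0.623 2.293
v -1.588 -0.545 4.143
v -2.063 0.915 2.479
v -2.081 1.164 2.742
v -2.219 1.326 3.034
v -2.452 1.373 3.307
v -2.741 1.299 3.512
v -3.035 1.114 3.614
v -3.283 0.852 3.595
v -3.443 0.558 3.459
v -3.488 0.282 3.23
v -3.408 0.072 2.946
v -3.218 -0.036 2.657
v -2.951 -0.022 2.413
v -2.653 0.111 2.256
v -2.376 0.339 2.214
v -2.92 -1.586 0.923
v -3.556 -1.1 1.72
v -2.824 0.195 -0.088
v -3.46 0.681 0.709
v -2.16 -1.361 1.391
v -2.796 -0.875 2.188
v -2.064 0.42 0.38
v -2.7 0.906 1.177
v 2.159 -0.913 -2.393
v 2.918 -0.832 -2.551
v 3.26 -1.525 -1.265
v 2.501 -1.607 -1.107
v 2.833 -0.522 -2.361
v 3.175 -1.215 -1.075
v 2.593 -0.302 -2.178
v 2.935 -0.995 -0.893
v 2.254 -0.222 -2.045
v 2.596 -0.915 -0.759
v 1.893 -0.3 -1.991
v 2.235 -0.993 -0.706
v 1.593 -0.519 -2.029
v 1.935 -1.212 -0.744
v 1.422 -0.828 -2.151
v 1.764 -1.521 -0.865
v 1.421 -1.157 -2.328
v 1.763 -1.85 -1.042
v 1.589 -1.43 -2.52
v 1.93 -2.123 -1.234
v 1.887 -1.585 -2.682
v 2.229 -2.278 -1.397
v 2.247 -1.585 -2.779
v 2.589 -2.279 -1.493
v 2.588 -1.432 -2.787
v 2.93 -2.126 -1.501
v 2.83 -1.16 -2.704
v 3.172 -1.854 -1.419
f 2 1 4
f 2 4 3
f 4 1 5
f 4 5 3
f 5 1 6
f 5 6 3
f 6 1 7
f 6 7 3
f 7 1 8
f 7 8 3
f 8 1 9
f 8 9 3
f 9 1 10
f 9 10 3
f 10 1 11
f 10 11 3
f 11 1 12
f 11 12 3
f 12 1 13
f 12 13 3
f 13 1 14
f 13 14 3
f 14 1 15
f 14 15 3
f 15 1 16
f 15 16 3
f 16 1 17
f 16 17 3
f 17 1 2
f 17 2 3
f 19 21 18
f 22 19 18
f 18 21 20
f 20 22 18
f 19 25 21
f 23 19 22
f 23 25 19
f 21 25 20
f 24 22 20
f 20 25 24
f 24 23 22
f 25 23 24
f 27 26 30
f 27 30 28
f 28 30 31
f 28 31 29
f 30 26 32
f 30 32 31
f 31 32 33
f 31 33 29
f 32 26 34
f 32 34 33
f 33 34 35
f 33 35 29
f 34 26 36
f 34 36 35
f 35 36 37
f 35 37 29
f 36 26 38
f 36 38 37
f 37 38 39
f 37 39 29
f 38 26 40
f 38 40 39
f 39 40 41
f 39 41 29
f 40 26 42
f 40 42 41
f 41 42 43
f 41 43 29
f 42 26 44
f 42 44 43
f 43 44 45
f 43 45 29
f 44 26 46
f 44 46 45
f 45 46 47
f 45 47 29
f 46 26 48
f 46 48 47
f 47 48 49
f 47 49 29
f 48 26 50
f 48 50 49
f 49 50 51
f 49 51 29
f 50 26 52
f 50 52 51
f 51 52 53
f 51 53 29
f 52 26 27
f 52 27 53
f 53 27 28
f 53 28 29



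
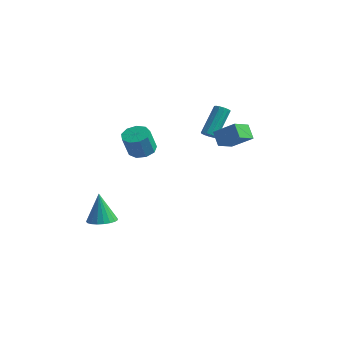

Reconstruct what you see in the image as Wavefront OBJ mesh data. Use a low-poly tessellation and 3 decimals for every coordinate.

v -0.456 -3.847 -3.118
v 0.393 -3.667 -2.976
v -0.804 -3.733 -1.182
v 0.252 -3.333 -3.021
v -0.013 -3.088 -3.083
v -0.354 -2.973 -3.151
v -0.712 -3.01 -3.213
v -1.027 -3.192 -3.259
v -1.243 -3.486 -3.28
v -1.322 -3.843 -3.274
v -1.253 -4.201 -3.24
v -1.045 -4.497 -3.185
v -0.736 -4.681 -3.119
v -0.378 -4.721 -3.053
v -0.034 -4.609 -2.997
v 0.237 -4.366 -2.963
v 0.388 -4.033 -2.955
v 3.231 1.567 2.089
v 2.589 1.839 2.874
v 3.182 2.753 1.639
v 2.54 3.025 2.424
v 4.48 1.955 2.976
v 3.838 2.227 3.761
v 4.431 3.141 2.526
v 3.789 3.413 3.311
v 1.333 2.869 1.921
v 1.591 3.219 1.674
v 1.386 4.541 3.332
v 1.127 4.191 3.579
v 1.321 3.259 1.609
v 1.115 4.581 3.266
v 1.054 3.176 1.642
v 0.848 4.497 3.3
v 0.875 2.995 1.764
v 0.669 4.317 3.422
v 0.842 2.774 1.936
v 0.636 4.096 3.594
v 0.965 2.584 2.103
v 0.759 3.905 3.761
v 1.205 2.484 2.213
v 0.999 3.805 3.87
v 1.485 2.506 2.23
v 1.279 3.828 3.887
v 1.717 2.644 2.149
v 1.511 3.965 3.806
v 1.827 2.853 1.995
v 1.621 4.175 3.653
v 1.78 3.067 1.819
v 1.575 4.389 3.476
v 1.271 -2.398 2.469
v 1.96 -2.78 2.239
v 2.077 -3.403 3.62
v 1.389 -3.022 3.851
v 2.082 -2.277 2.455
v 2.2 -2.9 3.837
v 1.825 -1.831 2.678
v 1.943 -2.454 4.06
v 1.309 -1.651 2.803
v 1.427 -2.274 4.185
v 0.775 -1.82 2.772
v 0.893 -2.443 4.154
v 0.474 -2.26 2.6
v 0.591 -2.883 3.981
v 0.545 -2.765 2.366
v 0.662 -3.388 3.747
v 0.956 -3.098 2.18
v 1.074 -3.721 3.562
v 1.515 -3.104 2.13
v 1.632 -3.727 3.512
f 2 1 4
f 2 4 3
f 4 1 5
f 4 5 3
f 5 1 6
f 5 6 3
f 6 1 7
f 6 7 3
f 7 1 8
f 7 8 3
f 8 1 9
f 8 9 3
f 9 1 10
f 9 10 3
f 10 1 11
f 10 11 3
f 11 1 12
f 11 12 3
f 12 1 13
f 12 13 3
f 13 1 14
f 13 14 3
f 14 1 15
f 14 15 3
f 15 1 16
f 15 16 3
f 16 1 17
f 16 17 3
f 17 1 2
f 17 2 3
f 19 21 18
f 22 19 18
f 18 21 20
f 20 22 18
f 19 25 21
f 23 19 22
f 23 25 19
f 21 25 20
f 24 22 20
f 20 25 24
f 24 23 22
f 25 23 24
f 27 26 30
f 27 30 28
f 28 30 31
f 28 31 29
f 30 26 32
f 30 32 31
f 31 32 33
f 31 33 29
f 32 26 34
f 32 34 33
f 33 34 35
f 33 35 29
f 34 26 36
f 34 36 35
f 35 36 37
f 35 37 29
f 36 26 38
f 36 38 37
f 37 38 39
f 37 39 29
f 38 26 40
f 38 40 39
f 39 40 41
f 39 41 29
f 40 26 42
f 40 42 41
f 41 42 43
f 41 43 29
f 42 26 44
f 42 44 43
f 43 44 45
f 43 45 29
f 44 26 46
f 44 46 45
f 45 46 47
f 45 47 29
f 46 26 48
f 46 48 47
f 47 48 49
f 47 49 29
f 48 26 27
f 48 27 49
f 49 27 28
f 49 28 29
f 51 50 54
f 51 54 52
f 52 54 55
f 52 55 53
f 54 50 56
f 54 56 55
f 55 56 57
f 55 57 53
f 56 50 58
f 56 58 57
f 57 58 59
f 57 59 53
f 58 50 60
f 58 60 59
f 59 60 61
f 59 61 53
f 60 50 62
f 60 62 61
f 61 62 63
f 61 63 53
f 62 50 64
f 62 64 63
f 63 64 65
f 63 65 53
f 64 50 66
f 64 66 65
f 65 66 67
f 65 67 53
f 66 50 68
f 66 68 67
f 67 68 69
f 67 69 53
f 68 50 51
f 68 51 69
f 69 51 52
f 69 52 53



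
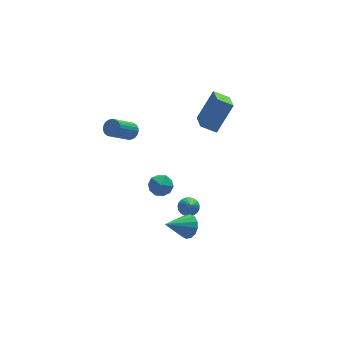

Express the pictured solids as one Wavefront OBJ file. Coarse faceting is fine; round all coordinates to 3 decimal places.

v -3.159 3.608 3.121
v -2.746 3.592 3.555
v -4.027 3.036 4.754
v -4.441 3.052 4.319
v -2.824 3.812 3.574
v -4.105 3.256 4.773
v -2.952 4.001 3.524
v -4.234 3.445 4.723
v -3.113 4.13 3.413
v -4.394 3.574 4.611
v -3.28 4.179 3.257
v -4.561 3.624 4.455
v -3.429 4.142 3.08
v -4.71 3.587 4.278
v -3.537 4.023 2.91
v -4.818 3.468 4.108
v -3.587 3.841 2.771
v -4.869 3.286 3.97
v -3.573 3.624 2.686
v -4.854 3.068 3.885
v -3.495 3.404 2.667
v -4.776 2.848 3.866
v -3.366 3.215 2.717
v -4.648 2.659 3.916
v -3.206 3.086 2.829
v -4.487 2.53 4.027
v -3.039 3.036 2.985
v -4.32 2.481 4.183
v -2.89 3.073 3.162
v -4.171 2.518 4.36
v -2.782 3.192 3.332
v -4.063 2.637 4.53
v -2.731 3.374 3.47
v -4.013 2.819 4.669
v -2.42 2.667 -1.342
v -1.704 2.906 -0.904
v -1.956 1.334 -1.376
v -1.24 1.573 -0.938
v -2.016 1.578 -0.54
v -2.303 2.402 -0.519
v -1.357 1.838 -1.761
v -1.644 2.662 -1.74
v -1.047 2.393 -1.164
v -1.454 2.232 -0.409
v -2.206 2.008 -1.871
v -2.613 1.847 -1.116
v -0.62 0.77 -4.29
v -0.305 1.266 -3.676
v -2.14 0.55 -3.33
v -0.516 1.541 -3.947
v -0.755 1.609 -4.31
v -0.958 1.453 -4.667
v -1.071 1.113 -4.924
v -1.063 0.682 -5.01
v -0.936 0.274 -4.903
v -0.725 -0.001 -4.632
v -0.486 -0.069 -4.269
v -0.283 0.088 -3.912
v -0.17 0.427 -3.655
v -0.178 0.858 -3.569
v 0.928 2.962 2.836
v 2.145 3.459 4.55
v 1.342 4.653 2.051
v 2.56 5.15 3.765
v 1.78 2.53 2.355
v 2.998 3.027 4.069
v 2.195 4.221 1.57
v 3.412 4.718 3.284
v 0.077 2.57 -4.32
v 0.564 2.86 -3.981
v -0.117 1.59 -3.2
v 0.344 3 -3.896
v 0.078 3.066 -3.885
v -0.189 3.046 -3.949
v -0.409 2.944 -4.077
v -0.545 2.777 -4.246
v -0.573 2.574 -4.429
v -0.489 2.371 -4.593
v -0.307 2.201 -4.709
v -0.059 2.096 -4.758
v 0.213 2.072 -4.731
v 0.462 2.135 -4.633
v 0.644 2.273 -4.481
v 0.728 2.462 -4.301
v 0.7 2.669 -4.124
f 2 1 5
f 2 5 3
f 3 5 6
f 3 6 4
f 5 1 7
f 5 7 6
f 6 7 8
f 6 8 4
f 7 1 9
f 7 9 8
f 8 9 10
f 8 10 4
f 9 1 11
f 9 11 10
f 10 11 12
f 10 12 4
f 11 1 13
f 11 13 12
f 12 13 14
f 12 14 4
f 13 1 15
f 13 15 14
f 14 15 16
f 14 16 4
f 15 1 17
f 15 17 16
f 16 17 18
f 16 18 4
f 17 1 19
f 17 19 18
f 18 19 20
f 18 20 4
f 19 1 21
f 19 21 20
f 20 21 22
f 20 22 4
f 21 1 23
f 21 23 22
f 22 23 24
f 22 24 4
f 23 1 25
f 23 25 24
f 24 25 26
f 24 26 4
f 25 1 27
f 25 27 26
f 26 27 28
f 26 28 4
f 27 1 29
f 27 29 28
f 28 29 30
f 28 30 4
f 29 1 31
f 29 31 30
f 30 31 32
f 30 32 4
f 31 1 33
f 31 33 32
f 32 33 34
f 32 34 4
f 33 1 2
f 33 2 34
f 34 2 3
f 34 3 4
f 35 46 40
f 35 40 36
f 35 36 42
f 35 42 45
f 35 45 46
f 36 40 44
f 40 46 39
f 46 45 37
f 45 42 41
f 42 36 43
f 38 44 39
f 38 39 37
f 38 37 41
f 38 41 43
f 38 43 44
f 39 44 40
f 37 39 46
f 41 37 45
f 43 41 42
f 44 43 36
f 48 47 50
f 48 50 49
f 50 47 51
f 50 51 49
f 51 47 52
f 51 52 49
f 52 47 53
f 52 53 49
f 53 47 54
f 53 54 49
f 54 47 55
f 54 55 49
f 55 47 56
f 55 56 49
f 56 47 57
f 56 57 49
f 57 47 58
f 57 58 49
f 58 47 59
f 58 59 49
f 59 47 60
f 59 60 49
f 60 47 48
f 60 48 49
f 62 64 61
f 65 62 61
f 61 64 63
f 63 65 61
f 62 68 64
f 66 62 65
f 66 68 62
f 64 68 63
f 67 65 63
f 63 68 67
f 67 66 65
f 68 66 67
f 70 69 72
f 70 72 71
f 72 69 73
f 72 73 71
f 73 69 74
f 73 74 71
f 74 69 75
f 74 75 71
f 75 69 76
f 75 76 71
f 76 69 77
f 76 77 71
f 77 69 78
f 77 78 71
f 78 69 79
f 78 79 71
f 79 69 80
f 79 80 71
f 80 69 81
f 80 81 71
f 81 69 82
f 81 82 71
f 82 69 83
f 82 83 71
f 83 69 84
f 83 84 71
f 84 69 85
f 84 85 71
f 85 69 70
f 85 70 71



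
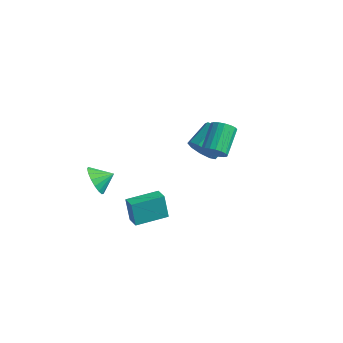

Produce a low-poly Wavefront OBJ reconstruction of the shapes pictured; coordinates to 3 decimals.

v -1.254 -2.537 -4.922
v -1.591 -2.581 -3.226
v -0.576 -0.506 -4.734
v -0.913 -0.55 -3.038
v -0.307 -2.87 -4.742
v -0.644 -2.914 -3.046
v 0.371 -0.839 -4.554
v 0.034 -0.883 -2.858
v -2.459 -4.153 -1.241
v -1.585 -4.384 -1.867
v -1.841 -3.227 -0.719
v -1.859 -4.039 -2.155
v -2.271 -3.72 -2.234
v -2.725 -3.501 -2.085
v -3.119 -3.431 -1.743
v -3.362 -3.526 -1.285
v -3.397 -3.765 -0.818
v -3.218 -4.093 -0.447
v -2.865 -4.435 -0.258
v -2.419 -4.712 -0.294
v -1.982 -4.862 -0.547
v -1.654 -4.849 -0.959
v -1.511 -4.676 -1.435
v 2.393 0.975 1.478
v 2.843 0.668 2.104
v 2.078 2.118 3.367
v 1.627 2.425 2.742
v 3.07 0.918 1.955
v 2.305 2.368 3.218
v 3.163 1.179 1.711
v 2.397 2.629 2.974
v 3.103 1.4 1.421
v 2.338 2.85 2.684
v 2.903 1.537 1.142
v 2.137 2.987 2.406
v 2.601 1.563 0.93
v 1.836 3.013 2.194
v 2.259 1.472 0.827
v 1.493 2.922 2.09
v 1.942 1.282 0.853
v 1.177 2.732 2.116
v 1.715 1.032 1.002
v 0.95 2.482 2.265
v 1.623 0.771 1.246
v 0.857 2.221 2.509
v 1.682 0.55 1.536
v 0.917 2 2.799
v 1.883 0.413 1.814
v 1.117 1.863 3.078
v 2.184 0.387 2.026
v 1.419 1.837 3.29
v 2.527 0.478 2.13
v 1.761 1.928 3.393
v -1.002 3.035 -1.057
v 0.059 3.17 -1.087
v -0.117 4.779 -0.073
v -1.178 4.645 -0.043
v -0.252 3.499 -1.662
v -0.427 5.108 -0.649
v -0.913 3.611 -1.955
v -1.088 5.22 -0.941
v -1.617 3.454 -1.827
v -1.792 5.063 -0.813
v -2.033 3.101 -1.339
v -2.208 4.71 -0.325
v -1.966 2.717 -0.719
v -2.142 4.327 0.295
v -1.449 2.483 -0.257
v -1.625 4.092 0.757
v -0.723 2.507 -0.17
v -0.898 4.116 0.844
v -0.127 2.778 -0.497
v -0.303 4.387 0.517
f 2 4 1
f 5 2 1
f 1 4 3
f 3 5 1
f 2 8 4
f 6 2 5
f 6 8 2
f 4 8 3
f 7 5 3
f 3 8 7
f 7 6 5
f 8 6 7
f 10 9 12
f 10 12 11
f 12 9 13
f 12 13 11
f 13 9 14
f 13 14 11
f 14 9 15
f 14 15 11
f 15 9 16
f 15 16 11
f 16 9 17
f 16 17 11
f 17 9 18
f 17 18 11
f 18 9 19
f 18 19 11
f 19 9 20
f 19 20 11
f 20 9 21
f 20 21 11
f 21 9 22
f 21 22 11
f 22 9 23
f 22 23 11
f 23 9 10
f 23 10 11
f 25 24 28
f 25 28 26
f 26 28 29
f 26 29 27
f 28 24 30
f 28 30 29
f 29 30 31
f 29 31 27
f 30 24 32
f 30 32 31
f 31 32 33
f 31 33 27
f 32 24 34
f 32 34 33
f 33 34 35
f 33 35 27
f 34 24 36
f 34 36 35
f 35 36 37
f 35 37 27
f 36 24 38
f 36 38 37
f 37 38 39
f 37 39 27
f 38 24 40
f 38 40 39
f 39 40 41
f 39 41 27
f 40 24 42
f 40 42 41
f 41 42 43
f 41 43 27
f 42 24 44
f 42 44 43
f 43 44 45
f 43 45 27
f 44 24 46
f 44 46 45
f 45 46 47
f 45 47 27
f 46 24 48
f 46 48 47
f 47 48 49
f 47 49 27
f 48 24 50
f 48 50 49
f 49 50 51
f 49 51 27
f 50 24 52
f 50 52 51
f 51 52 53
f 51 53 27
f 52 24 25
f 52 25 53
f 53 25 26
f 53 26 27
f 55 54 58
f 55 58 56
f 56 58 59
f 56 59 57
f 58 54 60
f 58 60 59
f 59 60 61
f 59 61 57
f 60 54 62
f 60 62 61
f 61 62 63
f 61 63 57
f 62 54 64
f 62 64 63
f 63 64 65
f 63 65 57
f 64 54 66
f 64 66 65
f 65 66 67
f 65 67 57
f 66 54 68
f 66 68 67
f 67 68 69
f 67 69 57
f 68 54 70
f 68 70 69
f 69 70 71
f 69 71 57
f 70 54 72
f 70 72 71
f 71 72 73
f 71 73 57
f 72 54 55
f 72 55 73
f 73 55 56
f 73 56 57



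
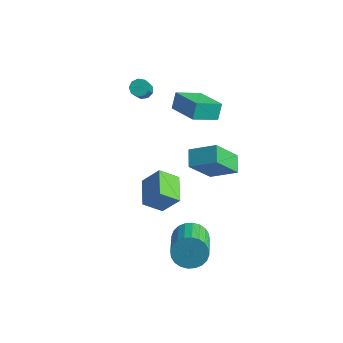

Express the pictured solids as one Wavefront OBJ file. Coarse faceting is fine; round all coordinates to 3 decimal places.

v 2.673 -1.222 -3.283
v 3.133 -0.592 -2.74
v 4.146 -2.128 -1.814
v 3.687 -2.758 -2.357
v 2.835 -0.663 -2.532
v 3.848 -2.199 -1.606
v 2.512 -0.819 -2.438
v 3.525 -2.355 -1.512
v 2.214 -1.037 -2.473
v 3.227 -2.573 -1.547
v 1.985 -1.282 -2.631
v 2.999 -2.818 -1.705
v 1.862 -1.519 -2.888
v 2.875 -3.055 -1.962
v 1.862 -1.71 -3.206
v 2.875 -3.246 -2.279
v 1.986 -1.827 -3.535
v 2.999 -3.363 -2.609
v 2.214 -1.852 -3.826
v 3.227 -3.388 -2.9
v 2.512 -1.781 -4.034
v 3.525 -3.317 -3.108
v 2.835 -1.625 -4.128
v 3.848 -3.161 -3.202
v 3.133 -1.407 -4.093
v 4.146 -2.943 -3.167
v 3.361 -1.162 -3.935
v 4.375 -2.698 -3.009
v 3.485 -0.925 -3.678
v 4.498 -2.461 -2.752
v 3.485 -0.734 -3.361
v 4.498 -2.27 -2.434
v 3.361 -0.617 -3.031
v 4.374 -2.153 -2.105
v 1.801 1.721 0.217
v 1.351 0.487 1.92
v 3.084 2.243 0.935
v 2.635 1.009 2.637
v 2.345 0.951 -0.197
v 1.896 -0.283 1.505
v 3.629 1.473 0.52
v 3.179 0.239 2.223
v 0.128 2.616 1.853
v 0.008 3.134 2.688
v -1.624 3.285 1.186
v -1.744 3.802 2.022
v 0.844 3.838 1.198
v 0.724 4.355 2.034
v -0.908 4.506 0.532
v -1.028 5.024 1.367
v -3.246 3.041 1.987
v -2.882 3.403 2.153
v -2.67 2.802 2.999
v -3.034 2.439 2.833
v -3.214 3.484 2.294
v -3.001 2.882 3.14
v -3.561 3.357 2.291
v -3.348 2.756 3.137
v -3.761 3.083 2.146
v -3.548 2.481 2.992
v -3.72 2.788 1.926
v -3.507 2.187 2.772
v -3.457 2.612 1.735
v -3.245 2.01 2.581
v -3.096 2.637 1.662
v -2.883 2.035 2.508
v -2.805 2.85 1.741
v -2.593 2.249 2.587
v -2.721 3.153 1.935
v -2.508 2.551 2.781
v -0.635 -0.721 -0.945
v 0.161 -0.338 0.141
v 0.084 -0.031 -1.716
v 0.881 0.351 -0.63
v 0.299 -1.971 -1.19
v 1.096 -1.589 -0.104
v 1.019 -1.282 -1.961
v 1.815 -0.899 -0.875
f 2 1 5
f 2 5 3
f 3 5 6
f 3 6 4
f 5 1 7
f 5 7 6
f 6 7 8
f 6 8 4
f 7 1 9
f 7 9 8
f 8 9 10
f 8 10 4
f 9 1 11
f 9 11 10
f 10 11 12
f 10 12 4
f 11 1 13
f 11 13 12
f 12 13 14
f 12 14 4
f 13 1 15
f 13 15 14
f 14 15 16
f 14 16 4
f 15 1 17
f 15 17 16
f 16 17 18
f 16 18 4
f 17 1 19
f 17 19 18
f 18 19 20
f 18 20 4
f 19 1 21
f 19 21 20
f 20 21 22
f 20 22 4
f 21 1 23
f 21 23 22
f 22 23 24
f 22 24 4
f 23 1 25
f 23 25 24
f 24 25 26
f 24 26 4
f 25 1 27
f 25 27 26
f 26 27 28
f 26 28 4
f 27 1 29
f 27 29 28
f 28 29 30
f 28 30 4
f 29 1 31
f 29 31 30
f 30 31 32
f 30 32 4
f 31 1 33
f 31 33 32
f 32 33 34
f 32 34 4
f 33 1 2
f 33 2 34
f 34 2 3
f 34 3 4
f 36 38 35
f 39 36 35
f 35 38 37
f 37 39 35
f 36 42 38
f 40 36 39
f 40 42 36
f 38 42 37
f 41 39 37
f 37 42 41
f 41 40 39
f 42 40 41
f 44 46 43
f 47 44 43
f 43 46 45
f 45 47 43
f 44 50 46
f 48 44 47
f 48 50 44
f 46 50 45
f 49 47 45
f 45 50 49
f 49 48 47
f 50 48 49
f 52 51 55
f 52 55 53
f 53 55 56
f 53 56 54
f 55 51 57
f 55 57 56
f 56 57 58
f 56 58 54
f 57 51 59
f 57 59 58
f 58 59 60
f 58 60 54
f 59 51 61
f 59 61 60
f 60 61 62
f 60 62 54
f 61 51 63
f 61 63 62
f 62 63 64
f 62 64 54
f 63 51 65
f 63 65 64
f 64 65 66
f 64 66 54
f 65 51 67
f 65 67 66
f 66 67 68
f 66 68 54
f 67 51 69
f 67 69 68
f 68 69 70
f 68 70 54
f 69 51 52
f 69 52 70
f 70 52 53
f 70 53 54
f 72 74 71
f 75 72 71
f 71 74 73
f 73 75 71
f 72 78 74
f 76 72 75
f 76 78 72
f 74 78 73
f 77 75 73
f 73 78 77
f 77 76 75
f 78 76 77



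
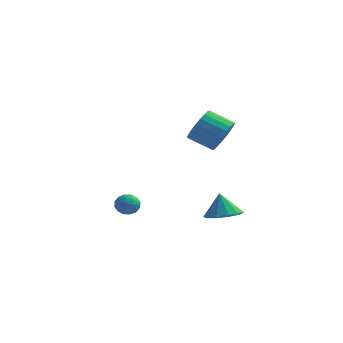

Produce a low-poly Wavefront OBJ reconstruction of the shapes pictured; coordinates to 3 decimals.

v 2.829 -2.71 -1.434
v 3.369 -3.499 -1.179
v 2.531 -2.49 -0.126
v 3.737 -3.01 -1.177
v 3.758 -2.406 -1.274
v 3.424 -1.918 -1.431
v 2.863 -1.733 -1.59
v 2.289 -1.92 -1.69
v 1.922 -2.409 -1.692
v 1.901 -3.013 -1.595
v 2.234 -3.501 -1.437
v 2.795 -3.687 -1.278
v 2.679 -2.324 3.618
v 3.098 -1.944 4.442
v 1.821 -1.975 5.107
v 1.401 -2.356 4.282
v 2.992 -1.619 4.254
v 1.715 -1.651 4.918
v 2.839 -1.402 3.969
v 1.562 -1.433 4.633
v 2.661 -1.325 3.63
v 1.384 -1.356 4.295
v 2.485 -1.4 3.29
v 1.208 -1.431 3.954
v 2.34 -1.616 2.999
v 1.062 -1.647 3.664
v 2.245 -1.939 2.803
v 0.968 -1.97 3.467
v 2.217 -2.322 2.731
v 0.94 -2.353 3.395
v 2.259 -2.705 2.793
v 0.982 -2.736 3.458
v 2.365 -3.029 2.982
v 1.088 -3.061 3.646
v 2.518 -3.247 3.267
v 1.241 -3.278 3.931
v 2.696 -3.324 3.605
v 1.419 -3.355 4.27
v 2.872 -3.249 3.946
v 1.595 -3.28 4.61
v 3.018 -3.033 4.236
v 1.74 -3.064 4.901
v 3.112 -2.71 4.433
v 1.835 -2.741 5.097
v 3.14 -2.327 4.505
v 1.863 -2.358 5.169
v -3.019 -0.022 -2.08
v -2.399 -0.31 -2.253
v -3.561 -0.93 -2.507
v -2.941 -1.218 -2.68
v -3.123 -1.154 -2.002
v -2.788 -0.593 -1.739
v -3.172 -0.647 -3.021
v -2.837 -0.086 -2.758
v -2.494 -0.696 -2.835
v -2.464 -1.01 -2.205
v -3.496 -0.23 -2.555
v -3.466 -0.544 -1.925
v -2.661 -0.086 -2.129
v -3.299 -1.154 -2.631
v -3.405 -1.116 -2.232
v -3.042 -1.286 -2.334
v -2.89 -0.253 -1.827
v -2.526 -0.422 -1.929
v -2.952 -0.918 -1.781
v -3.434 -0.818 -2.831
v -3.07 -0.987 -2.933
v -2.918 0.046 -2.426
v -2.555 -0.124 -2.528
v -3.008 -0.322 -2.979
v -2.353 -0.483 -2.573
v -2.672 -1.016 -2.823
v -2.807 -0.681 -3.024
v -2.61 -0.351 -2.87
v -2.336 -0.667 -2.203
v -2.654 -1.201 -2.453
v -2.761 -1.163 -2.055
v -2.564 -0.834 -1.9
v -2.391 -0.894 -2.544
v -3.306 -0.039 -2.307
v -3.624 -0.573 -2.557
v -3.396 -0.406 -2.86
v -3.199 -0.077 -2.705
v -3.288 -0.224 -1.937
v -3.607 -0.757 -2.187
v -3.35 -0.889 -1.89
v -3.153 -0.559 -1.736
v -3.569 -0.346 -2.216
f 2 1 4
f 2 4 3
f 4 1 5
f 4 5 3
f 5 1 6
f 5 6 3
f 6 1 7
f 6 7 3
f 7 1 8
f 7 8 3
f 8 1 9
f 8 9 3
f 9 1 10
f 9 10 3
f 10 1 11
f 10 11 3
f 11 1 12
f 11 12 3
f 12 1 2
f 12 2 3
f 14 13 17
f 14 17 15
f 15 17 18
f 15 18 16
f 17 13 19
f 17 19 18
f 18 19 20
f 18 20 16
f 19 13 21
f 19 21 20
f 20 21 22
f 20 22 16
f 21 13 23
f 21 23 22
f 22 23 24
f 22 24 16
f 23 13 25
f 23 25 24
f 24 25 26
f 24 26 16
f 25 13 27
f 25 27 26
f 26 27 28
f 26 28 16
f 27 13 29
f 27 29 28
f 28 29 30
f 28 30 16
f 29 13 31
f 29 31 30
f 30 31 32
f 30 32 16
f 31 13 33
f 31 33 32
f 32 33 34
f 32 34 16
f 33 13 35
f 33 35 34
f 34 35 36
f 34 36 16
f 35 13 37
f 35 37 36
f 36 37 38
f 36 38 16
f 37 13 39
f 37 39 38
f 38 39 40
f 38 40 16
f 39 13 41
f 39 41 40
f 40 41 42
f 40 42 16
f 41 13 43
f 41 43 42
f 42 43 44
f 42 44 16
f 43 13 45
f 43 45 44
f 44 45 46
f 44 46 16
f 45 13 14
f 45 14 46
f 46 14 15
f 46 15 16
f 47 84 63
f 84 58 87
f 63 87 52
f 84 87 63
f 47 63 59
f 63 52 64
f 59 64 48
f 63 64 59
f 47 59 68
f 59 48 69
f 68 69 54
f 59 69 68
f 47 68 80
f 68 54 83
f 80 83 57
f 68 83 80
f 47 80 84
f 80 57 88
f 84 88 58
f 80 88 84
f 48 64 75
f 64 52 78
f 75 78 56
f 64 78 75
f 52 87 65
f 87 58 86
f 65 86 51
f 87 86 65
f 58 88 85
f 88 57 81
f 85 81 49
f 88 81 85
f 57 83 82
f 83 54 70
f 82 70 53
f 83 70 82
f 54 69 74
f 69 48 71
f 74 71 55
f 69 71 74
f 50 76 62
f 76 56 77
f 62 77 51
f 76 77 62
f 50 62 60
f 62 51 61
f 60 61 49
f 62 61 60
f 50 60 67
f 60 49 66
f 67 66 53
f 60 66 67
f 50 67 72
f 67 53 73
f 72 73 55
f 67 73 72
f 50 72 76
f 72 55 79
f 76 79 56
f 72 79 76
f 51 77 65
f 77 56 78
f 65 78 52
f 77 78 65
f 49 61 85
f 61 51 86
f 85 86 58
f 61 86 85
f 53 66 82
f 66 49 81
f 82 81 57
f 66 81 82
f 55 73 74
f 73 53 70
f 74 70 54
f 73 70 74
f 56 79 75
f 79 55 71
f 75 71 48
f 79 71 75

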